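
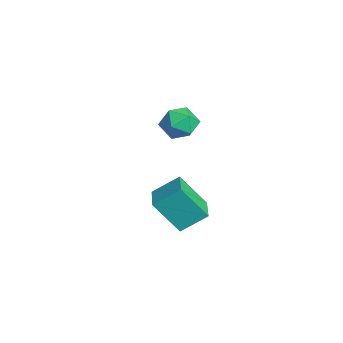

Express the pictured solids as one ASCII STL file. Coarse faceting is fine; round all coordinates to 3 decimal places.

solid 
facet normal -0.909 0.290 0.300
outer loop
vertex -1.175 -0.054 2.261
vertex -1.256 -0.664 2.605
vertex -0.971 -0.109 2.933
endloop
endfacet
facet normal -0.477 0.852 0.215
outer loop
vertex -1.175 -0.054 2.261
vertex -0.971 -0.109 2.933
vertex -0.567 0.234 2.469
endloop
endfacet
facet normal -0.247 0.853 -0.460
outer loop
vertex -1.175 -0.054 2.261
vertex -0.567 0.234 2.469
vertex -0.602 -0.108 1.854
endloop
endfacet
facet normal -0.536 0.291 -0.793
outer loop
vertex -1.175 -0.054 2.261
vertex -0.602 -0.108 1.854
vertex -1.028 -0.663 1.938
endloop
endfacet
facet normal -0.945 -0.057 -0.323
outer loop
vertex -1.175 -0.054 2.261
vertex -1.028 -0.663 1.938
vertex -1.256 -0.664 2.605
endloop
endfacet
facet normal 0.088 0.763 0.640
outer loop
vertex -0.567 0.234 2.469
vertex -0.971 -0.109 2.933
vertex -0.272 -0.197 2.942
endloop
endfacet
facet normal -0.610 -0.147 0.778
outer loop
vertex -0.971 -0.109 2.933
vertex -1.256 -0.664 2.605
vertex -0.698 -0.752 3.026
endloop
endfacet
facet normal -0.668 -0.708 -0.229
outer loop
vertex -1.256 -0.664 2.605
vertex -1.028 -0.663 1.938
vertex -0.733 -1.094 2.411
endloop
endfacet
facet normal -0.006 -0.145 -0.989
outer loop
vertex -1.028 -0.663 1.938
vertex -0.602 -0.108 1.854
vertex -0.329 -0.751 1.947
endloop
endfacet
facet normal 0.461 0.764 -0.451
outer loop
vertex -0.602 -0.108 1.854
vertex -0.567 0.234 2.469
vertex -0.044 -0.196 2.275
endloop
endfacet
facet normal 0.536 -0.291 0.793
outer loop
vertex -0.125 -0.806 2.619
vertex -0.272 -0.197 2.942
vertex -0.698 -0.752 3.026
endloop
endfacet
facet normal 0.247 -0.853 0.460
outer loop
vertex -0.125 -0.806 2.619
vertex -0.698 -0.752 3.026
vertex -0.733 -1.094 2.411
endloop
endfacet
facet normal 0.477 -0.852 -0.215
outer loop
vertex -0.125 -0.806 2.619
vertex -0.733 -1.094 2.411
vertex -0.329 -0.751 1.947
endloop
endfacet
facet normal 0.909 -0.290 -0.300
outer loop
vertex -0.125 -0.806 2.619
vertex -0.329 -0.751 1.947
vertex -0.044 -0.196 2.275
endloop
endfacet
facet normal 0.945 0.057 0.323
outer loop
vertex -0.125 -0.806 2.619
vertex -0.044 -0.196 2.275
vertex -0.272 -0.197 2.942
endloop
endfacet
facet normal 0.006 0.145 0.989
outer loop
vertex -0.698 -0.752 3.026
vertex -0.272 -0.197 2.942
vertex -0.971 -0.109 2.933
endloop
endfacet
facet normal -0.461 -0.764 0.451
outer loop
vertex -0.733 -1.094 2.411
vertex -0.698 -0.752 3.026
vertex -1.256 -0.664 2.605
endloop
endfacet
facet normal -0.088 -0.763 -0.640
outer loop
vertex -0.329 -0.751 1.947
vertex -0.733 -1.094 2.411
vertex -1.028 -0.663 1.938
endloop
endfacet
facet normal 0.610 0.147 -0.778
outer loop
vertex -0.044 -0.196 2.275
vertex -0.329 -0.751 1.947
vertex -0.602 -0.108 1.854
endloop
endfacet
facet normal 0.668 0.708 0.229
outer loop
vertex -0.272 -0.197 2.942
vertex -0.044 -0.196 2.275
vertex -0.567 0.234 2.469
endloop
endfacet
facet normal -0.975 0.196 -0.106
outer loop
vertex 2.466 -2.0 1.416
vertex 2.567 -1.166 2.029
vertex 2.74 -1.227 0.319
endloop
endfacet
facet normal -0.097 -0.802 -0.589
outer loop
vertex 3.773 -1.434 0.431
vertex 2.466 -2.0 1.416
vertex 2.74 -1.227 0.319
endloop
endfacet
facet normal -0.975 0.196 -0.106
outer loop
vertex 2.74 -1.227 0.319
vertex 2.567 -1.166 2.029
vertex 2.841 -0.393 0.931
endloop
endfacet
facet normal 0.200 0.564 -0.801
outer loop
vertex 2.841 -0.393 0.931
vertex 3.773 -1.434 0.431
vertex 2.74 -1.227 0.319
endloop
endfacet
facet normal -0.200 -0.564 0.801
outer loop
vertex 2.466 -2.0 1.416
vertex 3.6 -1.373 2.141
vertex 2.567 -1.166 2.029
endloop
endfacet
facet normal -0.096 -0.802 -0.589
outer loop
vertex 3.499 -2.207 1.529
vertex 2.466 -2.0 1.416
vertex 3.773 -1.434 0.431
endloop
endfacet
facet normal -0.201 -0.564 0.801
outer loop
vertex 3.499 -2.207 1.529
vertex 3.6 -1.373 2.141
vertex 2.466 -2.0 1.416
endloop
endfacet
facet normal 0.097 0.802 0.589
outer loop
vertex 2.567 -1.166 2.029
vertex 3.6 -1.373 2.141
vertex 2.841 -0.393 0.931
endloop
endfacet
facet normal 0.201 0.564 -0.801
outer loop
vertex 3.874 -0.6 1.044
vertex 3.773 -1.434 0.431
vertex 2.841 -0.393 0.931
endloop
endfacet
facet normal 0.096 0.802 0.589
outer loop
vertex 2.841 -0.393 0.931
vertex 3.6 -1.373 2.141
vertex 3.874 -0.6 1.044
endloop
endfacet
facet normal 0.975 -0.196 0.106
outer loop
vertex 3.874 -0.6 1.044
vertex 3.499 -2.207 1.529
vertex 3.773 -1.434 0.431
endloop
endfacet
facet normal 0.975 -0.196 0.106
outer loop
vertex 3.6 -1.373 2.141
vertex 3.499 -2.207 1.529
vertex 3.874 -0.6 1.044
endloop
endfacet

endsolid


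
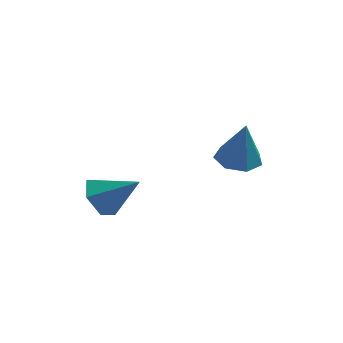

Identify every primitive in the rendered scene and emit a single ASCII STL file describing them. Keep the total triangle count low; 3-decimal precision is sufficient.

solid 
facet normal -0.805 0.055 -0.591
outer loop
vertex -3.762 -2.338 1.774
vertex -4.169 -2.173 2.344
vertex -3.854 -1.649 1.964
endloop
endfacet
facet normal 0.865 0.237 -0.442
outer loop
vertex -3.762 -2.338 1.774
vertex -3.854 -1.649 1.964
vertex -3.091 -2.247 3.136
endloop
endfacet
facet normal -0.805 0.055 -0.591
outer loop
vertex -3.854 -1.649 1.964
vertex -4.169 -2.173 2.344
vertex -4.261 -1.485 2.534
endloop
endfacet
facet normal 0.502 0.858 0.111
outer loop
vertex -3.854 -1.649 1.964
vertex -4.261 -1.485 2.534
vertex -3.091 -2.247 3.136
endloop
endfacet
facet normal -0.804 0.056 -0.592
outer loop
vertex -4.261 -1.485 2.534
vertex -4.169 -2.173 2.344
vertex -4.577 -2.008 2.914
endloop
endfacet
facet normal -0.024 0.597 0.802
outer loop
vertex -4.261 -1.485 2.534
vertex -4.577 -2.008 2.914
vertex -3.091 -2.247 3.136
endloop
endfacet
facet normal -0.804 0.055 -0.592
outer loop
vertex -4.577 -2.008 2.914
vertex -4.169 -2.173 2.344
vertex -4.484 -2.697 2.724
endloop
endfacet
facet normal -0.186 -0.284 0.940
outer loop
vertex -4.577 -2.008 2.914
vertex -4.484 -2.697 2.724
vertex -3.091 -2.247 3.136
endloop
endfacet
facet normal -0.805 0.055 -0.591
outer loop
vertex -4.484 -2.697 2.724
vertex -4.169 -2.173 2.344
vertex -4.077 -2.861 2.154
endloop
endfacet
facet normal 0.178 -0.905 0.387
outer loop
vertex -4.484 -2.697 2.724
vertex -4.077 -2.861 2.154
vertex -3.091 -2.247 3.136
endloop
endfacet
facet normal -0.805 0.056 -0.591
outer loop
vertex -4.077 -2.861 2.154
vertex -4.169 -2.173 2.344
vertex -3.762 -2.338 1.774
endloop
endfacet
facet normal 0.703 -0.644 -0.303
outer loop
vertex -4.077 -2.861 2.154
vertex -3.762 -2.338 1.774
vertex -3.091 -2.247 3.136
endloop
endfacet
facet normal -0.144 0.049 -0.988
outer loop
vertex 0.074 0.312 2.2
vertex -0.616 0.488 2.309
vertex -0.046 0.923 2.248
endloop
endfacet
facet normal 0.947 0.164 0.278
outer loop
vertex 0.074 0.312 2.2
vertex -0.046 0.923 2.248
vertex -0.404 0.412 3.771
endloop
endfacet
facet normal -0.145 0.051 -0.988
outer loop
vertex -0.046 0.923 2.248
vertex -0.616 0.488 2.309
vertex -0.594 1.207 2.343
endloop
endfacet
facet normal 0.477 0.793 0.378
outer loop
vertex -0.046 0.923 2.248
vertex -0.594 1.207 2.343
vertex -0.404 0.412 3.771
endloop
endfacet
facet normal -0.142 0.051 -0.989
outer loop
vertex -0.594 1.207 2.343
vertex -0.616 0.488 2.309
vertex -1.159 0.949 2.411
endloop
endfacet
facet normal -0.311 0.812 0.494
outer loop
vertex -0.594 1.207 2.343
vertex -1.159 0.949 2.411
vertex -0.404 0.412 3.771
endloop
endfacet
facet normal -0.143 0.050 -0.988
outer loop
vertex -1.159 0.949 2.411
vertex -0.616 0.488 2.309
vertex -1.315 0.344 2.403
endloop
endfacet
facet normal -0.819 0.204 0.536
outer loop
vertex -1.159 0.949 2.411
vertex -1.315 0.344 2.403
vertex -0.404 0.412 3.771
endloop
endfacet
facet normal -0.144 0.052 -0.988
outer loop
vertex -1.315 0.344 2.403
vertex -0.616 0.488 2.309
vertex -0.945 -0.153 2.323
endloop
endfacet
facet normal -0.668 -0.574 0.474
outer loop
vertex -1.315 0.344 2.403
vertex -0.945 -0.153 2.323
vertex -0.404 0.412 3.771
endloop
endfacet
facet normal -0.143 0.052 -0.988
outer loop
vertex -0.945 -0.153 2.323
vertex -0.616 0.488 2.309
vertex -0.326 -0.167 2.233
endloop
endfacet
facet normal 0.030 -0.935 0.354
outer loop
vertex -0.945 -0.153 2.323
vertex -0.326 -0.167 2.233
vertex -0.404 0.412 3.771
endloop
endfacet
facet normal -0.143 0.051 -0.988
outer loop
vertex -0.326 -0.167 2.233
vertex -0.616 0.488 2.309
vertex 0.074 0.312 2.2
endloop
endfacet
facet normal 0.749 -0.607 0.266
outer loop
vertex -0.326 -0.167 2.233
vertex 0.074 0.312 2.2
vertex -0.404 0.412 3.771
endloop
endfacet

endsolid


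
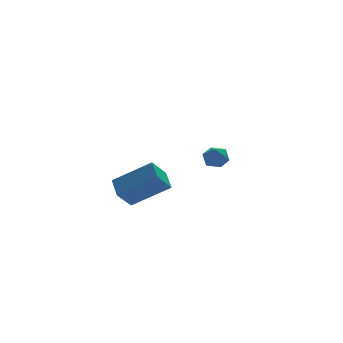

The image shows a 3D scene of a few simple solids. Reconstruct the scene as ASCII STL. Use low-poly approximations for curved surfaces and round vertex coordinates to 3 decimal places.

solid 
facet normal -0.755 0.371 -0.540
outer loop
vertex -3.154 -2.391 -0.104
vertex -3.037 -1.378 0.427
vertex -2.377 -2.038 -0.948
endloop
endfacet
facet normal -0.102 -0.881 -0.462
outer loop
vertex -0.783 -2.822 0.193
vertex -3.154 -2.391 -0.104
vertex -2.377 -2.038 -0.948
endloop
endfacet
facet normal -0.755 0.372 -0.541
outer loop
vertex -2.377 -2.038 -0.948
vertex -3.037 -1.378 0.427
vertex -2.259 -1.025 -0.416
endloop
endfacet
facet normal 0.648 0.294 -0.703
outer loop
vertex -2.259 -1.025 -0.416
vertex -0.783 -2.822 0.193
vertex -2.377 -2.038 -0.948
endloop
endfacet
facet normal -0.648 -0.294 0.703
outer loop
vertex -3.154 -2.391 -0.104
vertex -1.443 -2.162 1.568
vertex -3.037 -1.378 0.427
endloop
endfacet
facet normal -0.102 -0.881 -0.463
outer loop
vertex -1.561 -3.175 1.036
vertex -3.154 -2.391 -0.104
vertex -0.783 -2.822 0.193
endloop
endfacet
facet normal -0.648 -0.294 0.703
outer loop
vertex -1.561 -3.175 1.036
vertex -1.443 -2.162 1.568
vertex -3.154 -2.391 -0.104
endloop
endfacet
facet normal 0.102 0.881 0.463
outer loop
vertex -3.037 -1.378 0.427
vertex -1.443 -2.162 1.568
vertex -2.259 -1.025 -0.416
endloop
endfacet
facet normal 0.648 0.294 -0.703
outer loop
vertex -0.666 -1.809 0.724
vertex -0.783 -2.822 0.193
vertex -2.259 -1.025 -0.416
endloop
endfacet
facet normal 0.102 0.881 0.463
outer loop
vertex -2.259 -1.025 -0.416
vertex -1.443 -2.162 1.568
vertex -0.666 -1.809 0.724
endloop
endfacet
facet normal 0.755 -0.371 0.541
outer loop
vertex -0.666 -1.809 0.724
vertex -1.561 -3.175 1.036
vertex -0.783 -2.822 0.193
endloop
endfacet
facet normal 0.755 -0.372 0.540
outer loop
vertex -1.443 -2.162 1.568
vertex -1.561 -3.175 1.036
vertex -0.666 -1.809 0.724
endloop
endfacet
facet normal -0.513 0.244 0.823
outer loop
vertex 3.819 3.891 -0.108
vertex 3.234 3.552 -0.372
vertex 3.713 3.188 0.034
endloop
endfacet
facet normal 0.181 0.168 0.969
outer loop
vertex 3.819 3.891 -0.108
vertex 3.713 3.188 0.034
vertex 4.377 3.428 -0.132
endloop
endfacet
facet normal 0.544 0.626 0.559
outer loop
vertex 3.819 3.891 -0.108
vertex 4.377 3.428 -0.132
vertex 4.309 3.941 -0.641
endloop
endfacet
facet normal 0.073 0.985 0.159
outer loop
vertex 3.819 3.891 -0.108
vertex 4.309 3.941 -0.641
vertex 3.603 4.017 -0.789
endloop
endfacet
facet normal -0.579 0.749 0.322
outer loop
vertex 3.819 3.891 -0.108
vertex 3.603 4.017 -0.789
vertex 3.234 3.552 -0.372
endloop
endfacet
facet normal 0.375 -0.494 0.785
outer loop
vertex 4.377 3.428 -0.132
vertex 3.713 3.188 0.034
vertex 4.137 2.803 -0.411
endloop
endfacet
facet normal -0.748 -0.372 0.550
outer loop
vertex 3.713 3.188 0.034
vertex 3.234 3.552 -0.372
vertex 3.431 2.879 -0.559
endloop
endfacet
facet normal -0.856 0.445 -0.261
outer loop
vertex 3.234 3.552 -0.372
vertex 3.603 4.017 -0.789
vertex 3.363 3.392 -1.068
endloop
endfacet
facet normal 0.199 0.827 -0.526
outer loop
vertex 3.603 4.017 -0.789
vertex 4.309 3.941 -0.641
vertex 4.027 3.632 -1.234
endloop
endfacet
facet normal 0.961 0.248 0.121
outer loop
vertex 4.309 3.941 -0.641
vertex 4.377 3.428 -0.132
vertex 4.506 3.268 -0.828
endloop
endfacet
facet normal -0.073 -0.985 -0.159
outer loop
vertex 3.921 2.929 -1.092
vertex 4.137 2.803 -0.411
vertex 3.431 2.879 -0.559
endloop
endfacet
facet normal -0.544 -0.626 -0.559
outer loop
vertex 3.921 2.929 -1.092
vertex 3.431 2.879 -0.559
vertex 3.363 3.392 -1.068
endloop
endfacet
facet normal -0.181 -0.168 -0.969
outer loop
vertex 3.921 2.929 -1.092
vertex 3.363 3.392 -1.068
vertex 4.027 3.632 -1.234
endloop
endfacet
facet normal 0.513 -0.244 -0.823
outer loop
vertex 3.921 2.929 -1.092
vertex 4.027 3.632 -1.234
vertex 4.506 3.268 -0.828
endloop
endfacet
facet normal 0.579 -0.749 -0.322
outer loop
vertex 3.921 2.929 -1.092
vertex 4.506 3.268 -0.828
vertex 4.137 2.803 -0.411
endloop
endfacet
facet normal -0.199 -0.827 0.526
outer loop
vertex 3.431 2.879 -0.559
vertex 4.137 2.803 -0.411
vertex 3.713 3.188 0.034
endloop
endfacet
facet normal -0.961 -0.248 -0.121
outer loop
vertex 3.363 3.392 -1.068
vertex 3.431 2.879 -0.559
vertex 3.234 3.552 -0.372
endloop
endfacet
facet normal -0.375 0.494 -0.785
outer loop
vertex 4.027 3.632 -1.234
vertex 3.363 3.392 -1.068
vertex 3.603 4.017 -0.789
endloop
endfacet
facet normal 0.748 0.372 -0.550
outer loop
vertex 4.506 3.268 -0.828
vertex 4.027 3.632 -1.234
vertex 4.309 3.941 -0.641
endloop
endfacet
facet normal 0.856 -0.445 0.261
outer loop
vertex 4.137 2.803 -0.411
vertex 4.506 3.268 -0.828
vertex 4.377 3.428 -0.132
endloop
endfacet

endsolid


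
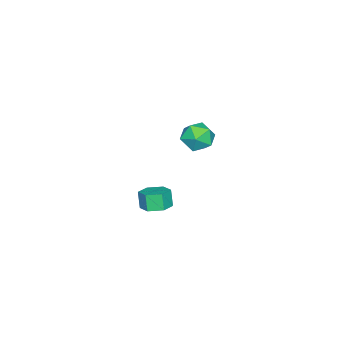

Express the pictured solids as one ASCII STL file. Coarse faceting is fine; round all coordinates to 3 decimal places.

solid 
facet normal 0.244 0.229 -0.942
outer loop
vertex 4.099 -1.02 -1.796
vertex 3.643 -1.715 -2.083
vertex 3.247 -0.934 -1.996
endloop
endfacet
facet normal 0.040 0.968 0.246
outer loop
vertex 4.099 -1.02 -1.796
vertex 3.247 -0.934 -1.996
vertex 3.833 -1.27 -0.769
endloop
endfacet
facet normal 0.040 0.968 0.246
outer loop
vertex 3.833 -1.27 -0.769
vertex 3.247 -0.934 -1.996
vertex 2.981 -1.184 -0.969
endloop
endfacet
facet normal -0.244 -0.230 0.942
outer loop
vertex 3.833 -1.27 -0.769
vertex 2.981 -1.184 -0.969
vertex 3.377 -1.965 -1.057
endloop
endfacet
facet normal 0.244 0.229 -0.942
outer loop
vertex 3.247 -0.934 -1.996
vertex 3.643 -1.715 -2.083
vertex 2.79 -1.629 -2.283
endloop
endfacet
facet normal -0.819 0.569 -0.074
outer loop
vertex 3.247 -0.934 -1.996
vertex 2.79 -1.629 -2.283
vertex 2.981 -1.184 -0.969
endloop
endfacet
facet normal -0.820 0.568 -0.073
outer loop
vertex 2.981 -1.184 -0.969
vertex 2.79 -1.629 -2.283
vertex 2.524 -1.88 -1.256
endloop
endfacet
facet normal -0.243 -0.229 0.943
outer loop
vertex 2.981 -1.184 -0.969
vertex 2.524 -1.88 -1.256
vertex 3.377 -1.965 -1.057
endloop
endfacet
facet normal 0.244 0.230 -0.942
outer loop
vertex 2.79 -1.629 -2.283
vertex 3.643 -1.715 -2.083
vertex 3.187 -2.41 -2.371
endloop
endfacet
facet normal -0.859 -0.400 -0.320
outer loop
vertex 2.79 -1.629 -2.283
vertex 3.187 -2.41 -2.371
vertex 2.524 -1.88 -1.256
endloop
endfacet
facet normal -0.858 -0.401 -0.320
outer loop
vertex 2.524 -1.88 -1.256
vertex 3.187 -2.41 -2.371
vertex 2.921 -2.66 -1.344
endloop
endfacet
facet normal -0.243 -0.230 0.942
outer loop
vertex 2.524 -1.88 -1.256
vertex 2.921 -2.66 -1.344
vertex 3.377 -1.965 -1.057
endloop
endfacet
facet normal 0.244 0.230 -0.942
outer loop
vertex 3.187 -2.41 -2.371
vertex 3.643 -1.715 -2.083
vertex 4.039 -2.496 -2.171
endloop
endfacet
facet normal -0.040 -0.968 -0.246
outer loop
vertex 3.187 -2.41 -2.371
vertex 4.039 -2.496 -2.171
vertex 2.921 -2.66 -1.344
endloop
endfacet
facet normal -0.040 -0.968 -0.246
outer loop
vertex 2.921 -2.66 -1.344
vertex 4.039 -2.496 -2.171
vertex 3.773 -2.746 -1.144
endloop
endfacet
facet normal -0.244 -0.229 0.942
outer loop
vertex 2.921 -2.66 -1.344
vertex 3.773 -2.746 -1.144
vertex 3.377 -1.965 -1.057
endloop
endfacet
facet normal 0.243 0.229 -0.943
outer loop
vertex 4.039 -2.496 -2.171
vertex 3.643 -1.715 -2.083
vertex 4.496 -1.8 -1.884
endloop
endfacet
facet normal 0.819 -0.568 0.074
outer loop
vertex 4.039 -2.496 -2.171
vertex 4.496 -1.8 -1.884
vertex 3.773 -2.746 -1.144
endloop
endfacet
facet normal 0.819 -0.569 0.073
outer loop
vertex 3.773 -2.746 -1.144
vertex 4.496 -1.8 -1.884
vertex 4.23 -2.051 -0.857
endloop
endfacet
facet normal -0.244 -0.229 0.942
outer loop
vertex 3.773 -2.746 -1.144
vertex 4.23 -2.051 -0.857
vertex 3.377 -1.965 -1.057
endloop
endfacet
facet normal 0.243 0.230 -0.942
outer loop
vertex 4.496 -1.8 -1.884
vertex 3.643 -1.715 -2.083
vertex 4.099 -1.02 -1.796
endloop
endfacet
facet normal 0.858 0.401 0.320
outer loop
vertex 4.496 -1.8 -1.884
vertex 4.099 -1.02 -1.796
vertex 4.23 -2.051 -0.857
endloop
endfacet
facet normal 0.859 0.400 0.320
outer loop
vertex 4.23 -2.051 -0.857
vertex 4.099 -1.02 -1.796
vertex 3.833 -1.27 -0.769
endloop
endfacet
facet normal -0.244 -0.230 0.942
outer loop
vertex 4.23 -2.051 -0.857
vertex 3.833 -1.27 -0.769
vertex 3.377 -1.965 -1.057
endloop
endfacet
facet normal 0.440 0.803 0.402
outer loop
vertex -3.485 -1.954 -1.786
vertex -3.866 -2.254 -0.771
vertex -2.865 -2.624 -1.128
endloop
endfacet
facet normal 0.801 0.574 -0.171
outer loop
vertex -3.485 -1.954 -1.786
vertex -2.865 -2.624 -1.128
vertex -2.947 -2.837 -2.23
endloop
endfacet
facet normal 0.357 0.584 -0.729
outer loop
vertex -3.485 -1.954 -1.786
vertex -2.947 -2.837 -2.23
vertex -3.997 -2.599 -2.553
endloop
endfacet
facet normal -0.278 0.818 -0.503
outer loop
vertex -3.485 -1.954 -1.786
vertex -3.997 -2.599 -2.553
vertex -4.565 -2.238 -1.652
endloop
endfacet
facet normal -0.226 0.954 0.197
outer loop
vertex -3.485 -1.954 -1.786
vertex -4.565 -2.238 -1.652
vertex -3.866 -2.254 -0.771
endloop
endfacet
facet normal 0.993 -0.104 -0.054
outer loop
vertex -2.947 -2.837 -2.23
vertex -2.865 -2.624 -1.128
vertex -2.995 -3.682 -1.488
endloop
endfacet
facet normal 0.410 0.267 0.872
outer loop
vertex -2.865 -2.624 -1.128
vertex -3.866 -2.254 -0.771
vertex -3.563 -3.321 -0.587
endloop
endfacet
facet normal -0.668 0.512 0.540
outer loop
vertex -3.866 -2.254 -0.771
vertex -4.565 -2.238 -1.652
vertex -4.613 -3.083 -0.91
endloop
endfacet
facet normal -0.751 0.293 -0.591
outer loop
vertex -4.565 -2.238 -1.652
vertex -3.997 -2.599 -2.553
vertex -4.695 -3.296 -2.012
endloop
endfacet
facet normal 0.275 -0.087 -0.958
outer loop
vertex -3.997 -2.599 -2.553
vertex -2.947 -2.837 -2.23
vertex -3.694 -3.666 -2.369
endloop
endfacet
facet normal 0.278 -0.818 0.503
outer loop
vertex -4.075 -3.966 -1.354
vertex -2.995 -3.682 -1.488
vertex -3.563 -3.321 -0.587
endloop
endfacet
facet normal -0.357 -0.584 0.729
outer loop
vertex -4.075 -3.966 -1.354
vertex -3.563 -3.321 -0.587
vertex -4.613 -3.083 -0.91
endloop
endfacet
facet normal -0.801 -0.574 0.171
outer loop
vertex -4.075 -3.966 -1.354
vertex -4.613 -3.083 -0.91
vertex -4.695 -3.296 -2.012
endloop
endfacet
facet normal -0.440 -0.803 -0.402
outer loop
vertex -4.075 -3.966 -1.354
vertex -4.695 -3.296 -2.012
vertex -3.694 -3.666 -2.369
endloop
endfacet
facet normal 0.226 -0.954 -0.197
outer loop
vertex -4.075 -3.966 -1.354
vertex -3.694 -3.666 -2.369
vertex -2.995 -3.682 -1.488
endloop
endfacet
facet normal 0.751 -0.293 0.591
outer loop
vertex -3.563 -3.321 -0.587
vertex -2.995 -3.682 -1.488
vertex -2.865 -2.624 -1.128
endloop
endfacet
facet normal -0.275 0.087 0.958
outer loop
vertex -4.613 -3.083 -0.91
vertex -3.563 -3.321 -0.587
vertex -3.866 -2.254 -0.771
endloop
endfacet
facet normal -0.993 0.104 0.054
outer loop
vertex -4.695 -3.296 -2.012
vertex -4.613 -3.083 -0.91
vertex -4.565 -2.238 -1.652
endloop
endfacet
facet normal -0.410 -0.267 -0.872
outer loop
vertex -3.694 -3.666 -2.369
vertex -4.695 -3.296 -2.012
vertex -3.997 -2.599 -2.553
endloop
endfacet
facet normal 0.668 -0.512 -0.540
outer loop
vertex -2.995 -3.682 -1.488
vertex -3.694 -3.666 -2.369
vertex -2.947 -2.837 -2.23
endloop
endfacet

endsolid


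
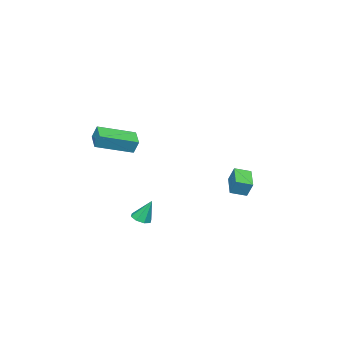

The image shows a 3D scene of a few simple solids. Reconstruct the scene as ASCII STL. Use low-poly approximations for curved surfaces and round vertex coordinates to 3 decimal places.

solid 
facet normal -0.697 0.662 -0.276
outer loop
vertex 2.234 -2.88 3.313
vertex 3.058 -2.153 2.976
vertex 2.218 -3.218 2.544
endloop
endfacet
facet normal -0.717 -0.633 0.293
outer loop
vertex 3.682 -4.607 3.124
vertex 2.234 -2.88 3.313
vertex 2.218 -3.218 2.544
endloop
endfacet
facet normal -0.697 0.662 -0.276
outer loop
vertex 2.218 -3.218 2.544
vertex 3.058 -2.153 2.976
vertex 3.042 -2.491 2.207
endloop
endfacet
facet normal -0.019 -0.402 -0.915
outer loop
vertex 3.042 -2.491 2.207
vertex 3.682 -4.607 3.124
vertex 2.218 -3.218 2.544
endloop
endfacet
facet normal 0.019 0.402 0.915
outer loop
vertex 2.234 -2.88 3.313
vertex 4.522 -3.542 3.556
vertex 3.058 -2.153 2.976
endloop
endfacet
facet normal -0.717 -0.633 0.293
outer loop
vertex 3.698 -4.269 3.893
vertex 2.234 -2.88 3.313
vertex 3.682 -4.607 3.124
endloop
endfacet
facet normal 0.019 0.402 0.915
outer loop
vertex 3.698 -4.269 3.893
vertex 4.522 -3.542 3.556
vertex 2.234 -2.88 3.313
endloop
endfacet
facet normal 0.717 0.633 -0.293
outer loop
vertex 3.058 -2.153 2.976
vertex 4.522 -3.542 3.556
vertex 3.042 -2.491 2.207
endloop
endfacet
facet normal -0.019 -0.402 -0.915
outer loop
vertex 4.506 -3.88 2.787
vertex 3.682 -4.607 3.124
vertex 3.042 -2.491 2.207
endloop
endfacet
facet normal 0.717 0.633 -0.293
outer loop
vertex 3.042 -2.491 2.207
vertex 4.522 -3.542 3.556
vertex 4.506 -3.88 2.787
endloop
endfacet
facet normal 0.697 -0.662 0.276
outer loop
vertex 4.506 -3.88 2.787
vertex 3.698 -4.269 3.893
vertex 3.682 -4.607 3.124
endloop
endfacet
facet normal 0.697 -0.662 0.276
outer loop
vertex 4.522 -3.542 3.556
vertex 3.698 -4.269 3.893
vertex 4.506 -3.88 2.787
endloop
endfacet
facet normal -0.779 -0.524 0.344
outer loop
vertex -3.488 -0.381 -0.474
vertex -4.081 0.327 -0.739
vertex -3.598 -0.812 -1.381
endloop
endfacet
facet normal 0.616 -0.738 0.276
outer loop
vertex -2.459 -0.047 -1.881
vertex -3.488 -0.381 -0.474
vertex -3.598 -0.812 -1.381
endloop
endfacet
facet normal -0.780 -0.524 0.343
outer loop
vertex -3.598 -0.812 -1.381
vertex -4.081 0.327 -0.739
vertex -4.19 -0.104 -1.646
endloop
endfacet
facet normal -0.108 -0.426 -0.898
outer loop
vertex -4.19 -0.104 -1.646
vertex -2.459 -0.047 -1.881
vertex -3.598 -0.812 -1.381
endloop
endfacet
facet normal 0.108 0.426 0.898
outer loop
vertex -3.488 -0.381 -0.474
vertex -2.942 1.092 -1.239
vertex -4.081 0.327 -0.739
endloop
endfacet
facet normal 0.617 -0.737 0.276
outer loop
vertex -2.35 0.384 -0.974
vertex -3.488 -0.381 -0.474
vertex -2.459 -0.047 -1.881
endloop
endfacet
facet normal 0.108 0.426 0.898
outer loop
vertex -2.35 0.384 -0.974
vertex -2.942 1.092 -1.239
vertex -3.488 -0.381 -0.474
endloop
endfacet
facet normal -0.616 0.737 -0.276
outer loop
vertex -4.081 0.327 -0.739
vertex -2.942 1.092 -1.239
vertex -4.19 -0.104 -1.646
endloop
endfacet
facet normal -0.108 -0.426 -0.898
outer loop
vertex -3.052 0.661 -2.146
vertex -2.459 -0.047 -1.881
vertex -4.19 -0.104 -1.646
endloop
endfacet
facet normal -0.617 0.737 -0.276
outer loop
vertex -4.19 -0.104 -1.646
vertex -2.942 1.092 -1.239
vertex -3.052 0.661 -2.146
endloop
endfacet
facet normal 0.779 0.524 -0.343
outer loop
vertex -3.052 0.661 -2.146
vertex -2.35 0.384 -0.974
vertex -2.459 -0.047 -1.881
endloop
endfacet
facet normal 0.780 0.524 -0.343
outer loop
vertex -2.942 1.092 -1.239
vertex -2.35 0.384 -0.974
vertex -3.052 0.661 -2.146
endloop
endfacet
facet normal 0.127 -0.392 -0.911
outer loop
vertex 2.823 -2.515 -2.652
vertex 2.239 -2.586 -2.703
vertex 2.62 -2.155 -2.835
endloop
endfacet
facet normal 0.779 0.571 0.259
outer loop
vertex 2.823 -2.515 -2.652
vertex 2.62 -2.155 -2.835
vertex 2.061 -2.034 -1.417
endloop
endfacet
facet normal 0.126 -0.391 -0.912
outer loop
vertex 2.62 -2.155 -2.835
vertex 2.239 -2.586 -2.703
vertex 2.195 -2.047 -2.94
endloop
endfacet
facet normal 0.243 0.970 0.013
outer loop
vertex 2.62 -2.155 -2.835
vertex 2.195 -2.047 -2.94
vertex 2.061 -2.034 -1.417
endloop
endfacet
facet normal 0.126 -0.391 -0.912
outer loop
vertex 2.195 -2.047 -2.94
vertex 2.239 -2.586 -2.703
vertex 1.795 -2.255 -2.906
endloop
endfacet
facet normal -0.464 0.884 -0.048
outer loop
vertex 2.195 -2.047 -2.94
vertex 1.795 -2.255 -2.906
vertex 2.061 -2.034 -1.417
endloop
endfacet
facet normal 0.125 -0.391 -0.912
outer loop
vertex 1.795 -2.255 -2.906
vertex 2.239 -2.586 -2.703
vertex 1.655 -2.656 -2.753
endloop
endfacet
facet normal -0.924 0.365 0.111
outer loop
vertex 1.795 -2.255 -2.906
vertex 1.655 -2.656 -2.753
vertex 2.061 -2.034 -1.417
endloop
endfacet
facet normal 0.125 -0.391 -0.912
outer loop
vertex 1.655 -2.656 -2.753
vertex 2.239 -2.586 -2.703
vertex 1.858 -3.016 -2.571
endloop
endfacet
facet normal -0.870 -0.289 0.399
outer loop
vertex 1.655 -2.656 -2.753
vertex 1.858 -3.016 -2.571
vertex 2.061 -2.034 -1.417
endloop
endfacet
facet normal 0.126 -0.391 -0.912
outer loop
vertex 1.858 -3.016 -2.571
vertex 2.239 -2.586 -2.703
vertex 2.283 -3.124 -2.466
endloop
endfacet
facet normal -0.334 -0.688 0.644
outer loop
vertex 1.858 -3.016 -2.571
vertex 2.283 -3.124 -2.466
vertex 2.061 -2.034 -1.417
endloop
endfacet
facet normal 0.127 -0.391 -0.912
outer loop
vertex 2.283 -3.124 -2.466
vertex 2.239 -2.586 -2.703
vertex 2.683 -2.917 -2.499
endloop
endfacet
facet normal 0.371 -0.604 0.706
outer loop
vertex 2.283 -3.124 -2.466
vertex 2.683 -2.917 -2.499
vertex 2.061 -2.034 -1.417
endloop
endfacet
facet normal 0.127 -0.391 -0.911
outer loop
vertex 2.683 -2.917 -2.499
vertex 2.239 -2.586 -2.703
vertex 2.823 -2.515 -2.652
endloop
endfacet
facet normal 0.834 -0.082 0.546
outer loop
vertex 2.683 -2.917 -2.499
vertex 2.823 -2.515 -2.652
vertex 2.061 -2.034 -1.417
endloop
endfacet

endsolid


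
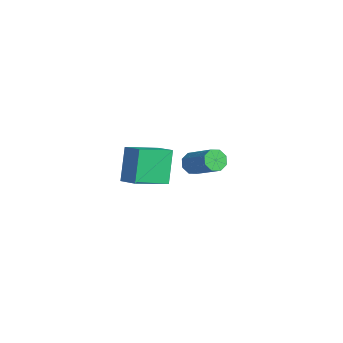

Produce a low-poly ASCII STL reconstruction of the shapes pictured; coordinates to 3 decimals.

solid 
facet normal -0.804 -0.146 -0.576
outer loop
vertex 2.839 -2.447 -0.571
vertex 2.571 -2.127 -0.278
vertex 2.861 -2.078 -0.695
endloop
endfacet
facet normal 0.593 -0.288 -0.752
outer loop
vertex 2.839 -2.447 -0.571
vertex 2.861 -2.078 -0.695
vertex 4.117 -2.213 0.346
endloop
endfacet
facet normal 0.593 -0.288 -0.752
outer loop
vertex 4.117 -2.213 0.346
vertex 2.861 -2.078 -0.695
vertex 4.139 -1.844 0.222
endloop
endfacet
facet normal 0.803 0.146 0.577
outer loop
vertex 4.117 -2.213 0.346
vertex 4.139 -1.844 0.222
vertex 3.849 -1.893 0.638
endloop
endfacet
facet normal -0.804 -0.146 -0.576
outer loop
vertex 2.861 -2.078 -0.695
vertex 2.571 -2.127 -0.278
vertex 2.713 -1.737 -0.575
endloop
endfacet
facet normal 0.458 0.465 -0.757
outer loop
vertex 2.861 -2.078 -0.695
vertex 2.713 -1.737 -0.575
vertex 4.139 -1.844 0.222
endloop
endfacet
facet normal 0.458 0.465 -0.757
outer loop
vertex 4.139 -1.844 0.222
vertex 2.713 -1.737 -0.575
vertex 3.991 -1.503 0.342
endloop
endfacet
facet normal 0.803 0.146 0.577
outer loop
vertex 4.139 -1.844 0.222
vertex 3.991 -1.503 0.342
vertex 3.849 -1.893 0.638
endloop
endfacet
facet normal -0.803 -0.147 -0.577
outer loop
vertex 2.713 -1.737 -0.575
vertex 2.571 -2.127 -0.278
vertex 2.481 -1.625 -0.281
endloop
endfacet
facet normal 0.055 0.947 -0.318
outer loop
vertex 2.713 -1.737 -0.575
vertex 2.481 -1.625 -0.281
vertex 3.991 -1.503 0.342
endloop
endfacet
facet normal 0.055 0.946 -0.318
outer loop
vertex 3.991 -1.503 0.342
vertex 2.481 -1.625 -0.281
vertex 3.759 -1.391 0.635
endloop
endfacet
facet normal 0.802 0.147 0.579
outer loop
vertex 3.991 -1.503 0.342
vertex 3.759 -1.391 0.635
vertex 3.849 -1.893 0.638
endloop
endfacet
facet normal -0.804 -0.148 -0.576
outer loop
vertex 2.481 -1.625 -0.281
vertex 2.571 -2.127 -0.278
vertex 2.303 -1.807 0.014
endloop
endfacet
facet normal -0.381 0.872 0.308
outer loop
vertex 2.481 -1.625 -0.281
vertex 2.303 -1.807 0.014
vertex 3.759 -1.391 0.635
endloop
endfacet
facet normal -0.380 0.872 0.308
outer loop
vertex 3.759 -1.391 0.635
vertex 2.303 -1.807 0.014
vertex 3.581 -1.573 0.931
endloop
endfacet
facet normal 0.805 0.148 0.575
outer loop
vertex 3.759 -1.391 0.635
vertex 3.581 -1.573 0.931
vertex 3.849 -1.893 0.638
endloop
endfacet
facet normal -0.803 -0.146 -0.577
outer loop
vertex 2.303 -1.807 0.014
vertex 2.571 -2.127 -0.278
vertex 2.281 -2.176 0.138
endloop
endfacet
facet normal -0.593 0.288 0.752
outer loop
vertex 2.303 -1.807 0.014
vertex 2.281 -2.176 0.138
vertex 3.581 -1.573 0.931
endloop
endfacet
facet normal -0.593 0.288 0.752
outer loop
vertex 3.581 -1.573 0.931
vertex 2.281 -2.176 0.138
vertex 3.559 -1.942 1.055
endloop
endfacet
facet normal 0.804 0.146 0.576
outer loop
vertex 3.581 -1.573 0.931
vertex 3.559 -1.942 1.055
vertex 3.849 -1.893 0.638
endloop
endfacet
facet normal -0.803 -0.146 -0.577
outer loop
vertex 2.281 -2.176 0.138
vertex 2.571 -2.127 -0.278
vertex 2.429 -2.517 0.018
endloop
endfacet
facet normal -0.458 -0.465 0.757
outer loop
vertex 2.281 -2.176 0.138
vertex 2.429 -2.517 0.018
vertex 3.559 -1.942 1.055
endloop
endfacet
facet normal -0.458 -0.465 0.757
outer loop
vertex 3.559 -1.942 1.055
vertex 2.429 -2.517 0.018
vertex 3.707 -2.283 0.935
endloop
endfacet
facet normal 0.804 0.146 0.576
outer loop
vertex 3.559 -1.942 1.055
vertex 3.707 -2.283 0.935
vertex 3.849 -1.893 0.638
endloop
endfacet
facet normal -0.802 -0.147 -0.579
outer loop
vertex 2.429 -2.517 0.018
vertex 2.571 -2.127 -0.278
vertex 2.661 -2.629 -0.275
endloop
endfacet
facet normal -0.055 -0.946 0.318
outer loop
vertex 2.429 -2.517 0.018
vertex 2.661 -2.629 -0.275
vertex 3.707 -2.283 0.935
endloop
endfacet
facet normal -0.054 -0.947 0.318
outer loop
vertex 3.707 -2.283 0.935
vertex 2.661 -2.629 -0.275
vertex 3.939 -2.395 0.641
endloop
endfacet
facet normal 0.803 0.147 0.577
outer loop
vertex 3.707 -2.283 0.935
vertex 3.939 -2.395 0.641
vertex 3.849 -1.893 0.638
endloop
endfacet
facet normal -0.805 -0.148 -0.575
outer loop
vertex 2.661 -2.629 -0.275
vertex 2.571 -2.127 -0.278
vertex 2.839 -2.447 -0.571
endloop
endfacet
facet normal 0.380 -0.872 -0.308
outer loop
vertex 2.661 -2.629 -0.275
vertex 2.839 -2.447 -0.571
vertex 3.939 -2.395 0.641
endloop
endfacet
facet normal 0.381 -0.872 -0.308
outer loop
vertex 3.939 -2.395 0.641
vertex 2.839 -2.447 -0.571
vertex 4.117 -2.213 0.346
endloop
endfacet
facet normal 0.804 0.148 0.576
outer loop
vertex 3.939 -2.395 0.641
vertex 4.117 -2.213 0.346
vertex 3.849 -1.893 0.638
endloop
endfacet
facet normal -0.405 0.337 0.850
outer loop
vertex -2.149 -2.55 -2.181
vertex -1.32 -2.339 -1.87
vertex -2.292 -0.962 -2.879
endloop
endfacet
facet normal -0.911 -0.232 -0.342
outer loop
vertex -1.62 -1.521 -4.29
vertex -2.149 -2.55 -2.181
vertex -2.292 -0.962 -2.879
endloop
endfacet
facet normal -0.405 0.337 0.850
outer loop
vertex -2.292 -0.962 -2.879
vertex -1.32 -2.339 -1.87
vertex -1.463 -0.751 -2.568
endloop
endfacet
facet normal -0.082 0.913 -0.401
outer loop
vertex -1.463 -0.751 -2.568
vertex -1.62 -1.521 -4.29
vertex -2.292 -0.962 -2.879
endloop
endfacet
facet normal 0.082 -0.913 0.401
outer loop
vertex -2.149 -2.55 -2.181
vertex -0.648 -2.898 -3.281
vertex -1.32 -2.339 -1.87
endloop
endfacet
facet normal -0.911 -0.232 -0.342
outer loop
vertex -1.477 -3.109 -3.592
vertex -2.149 -2.55 -2.181
vertex -1.62 -1.521 -4.29
endloop
endfacet
facet normal 0.082 -0.913 0.401
outer loop
vertex -1.477 -3.109 -3.592
vertex -0.648 -2.898 -3.281
vertex -2.149 -2.55 -2.181
endloop
endfacet
facet normal 0.911 0.232 0.342
outer loop
vertex -1.32 -2.339 -1.87
vertex -0.648 -2.898 -3.281
vertex -1.463 -0.751 -2.568
endloop
endfacet
facet normal -0.082 0.913 -0.401
outer loop
vertex -0.791 -1.31 -3.979
vertex -1.62 -1.521 -4.29
vertex -1.463 -0.751 -2.568
endloop
endfacet
facet normal 0.911 0.232 0.342
outer loop
vertex -1.463 -0.751 -2.568
vertex -0.648 -2.898 -3.281
vertex -0.791 -1.31 -3.979
endloop
endfacet
facet normal 0.405 -0.337 -0.850
outer loop
vertex -0.791 -1.31 -3.979
vertex -1.477 -3.109 -3.592
vertex -1.62 -1.521 -4.29
endloop
endfacet
facet normal 0.405 -0.337 -0.850
outer loop
vertex -0.648 -2.898 -3.281
vertex -1.477 -3.109 -3.592
vertex -0.791 -1.31 -3.979
endloop
endfacet

endsolid


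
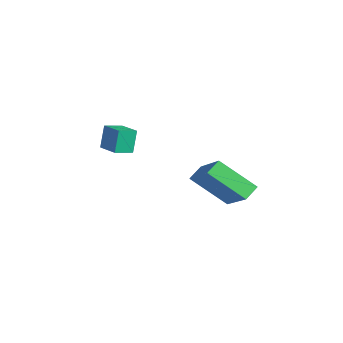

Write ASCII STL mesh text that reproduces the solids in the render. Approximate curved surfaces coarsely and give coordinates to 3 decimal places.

solid 
facet normal -0.915 -0.375 -0.146
outer loop
vertex -1.954 -0.61 -1.378
vertex -2.257 0.224 -1.62
vertex -1.674 -0.843 -2.531
endloop
endfacet
facet normal 0.330 -0.907 0.263
outer loop
vertex -0.603 -0.404 -2.36
vertex -1.954 -0.61 -1.378
vertex -1.674 -0.843 -2.531
endloop
endfacet
facet normal -0.915 -0.375 -0.146
outer loop
vertex -1.674 -0.843 -2.531
vertex -2.257 0.224 -1.62
vertex -1.977 -0.009 -2.774
endloop
endfacet
facet normal 0.232 -0.194 -0.953
outer loop
vertex -1.977 -0.009 -2.774
vertex -0.603 -0.404 -2.36
vertex -1.674 -0.843 -2.531
endloop
endfacet
facet normal -0.231 0.193 0.954
outer loop
vertex -1.954 -0.61 -1.378
vertex -1.186 0.663 -1.449
vertex -2.257 0.224 -1.62
endloop
endfacet
facet normal 0.329 -0.907 0.263
outer loop
vertex -0.883 -0.171 -1.206
vertex -1.954 -0.61 -1.378
vertex -0.603 -0.404 -2.36
endloop
endfacet
facet normal -0.232 0.193 0.953
outer loop
vertex -0.883 -0.171 -1.206
vertex -1.186 0.663 -1.449
vertex -1.954 -0.61 -1.378
endloop
endfacet
facet normal -0.330 0.907 -0.263
outer loop
vertex -2.257 0.224 -1.62
vertex -1.186 0.663 -1.449
vertex -1.977 -0.009 -2.774
endloop
endfacet
facet normal 0.232 -0.192 -0.954
outer loop
vertex -0.906 0.43 -2.602
vertex -0.603 -0.404 -2.36
vertex -1.977 -0.009 -2.774
endloop
endfacet
facet normal -0.329 0.907 -0.263
outer loop
vertex -1.977 -0.009 -2.774
vertex -1.186 0.663 -1.449
vertex -0.906 0.43 -2.602
endloop
endfacet
facet normal 0.915 0.375 0.146
outer loop
vertex -0.906 0.43 -2.602
vertex -0.883 -0.171 -1.206
vertex -0.603 -0.404 -2.36
endloop
endfacet
facet normal 0.915 0.375 0.146
outer loop
vertex -1.186 0.663 -1.449
vertex -0.883 -0.171 -1.206
vertex -0.906 0.43 -2.602
endloop
endfacet
facet normal -0.494 0.697 0.519
outer loop
vertex 1.878 2.754 -2.251
vertex 3.644 3.087 -1.017
vertex 2.531 4.204 -3.577
endloop
endfacet
facet normal -0.810 -0.153 -0.566
outer loop
vertex 2.936 3.633 -4.003
vertex 1.878 2.754 -2.251
vertex 2.531 4.204 -3.577
endloop
endfacet
facet normal -0.494 0.697 0.519
outer loop
vertex 2.531 4.204 -3.577
vertex 3.644 3.087 -1.017
vertex 4.297 4.537 -2.343
endloop
endfacet
facet normal 0.315 0.701 -0.640
outer loop
vertex 4.297 4.537 -2.343
vertex 2.936 3.633 -4.003
vertex 2.531 4.204 -3.577
endloop
endfacet
facet normal -0.315 -0.701 0.640
outer loop
vertex 1.878 2.754 -2.251
vertex 4.049 2.516 -1.443
vertex 3.644 3.087 -1.017
endloop
endfacet
facet normal -0.810 -0.153 -0.566
outer loop
vertex 2.283 2.183 -2.677
vertex 1.878 2.754 -2.251
vertex 2.936 3.633 -4.003
endloop
endfacet
facet normal -0.315 -0.701 0.640
outer loop
vertex 2.283 2.183 -2.677
vertex 4.049 2.516 -1.443
vertex 1.878 2.754 -2.251
endloop
endfacet
facet normal 0.810 0.153 0.566
outer loop
vertex 3.644 3.087 -1.017
vertex 4.049 2.516 -1.443
vertex 4.297 4.537 -2.343
endloop
endfacet
facet normal 0.315 0.701 -0.640
outer loop
vertex 4.702 3.966 -2.769
vertex 2.936 3.633 -4.003
vertex 4.297 4.537 -2.343
endloop
endfacet
facet normal 0.810 0.153 0.566
outer loop
vertex 4.297 4.537 -2.343
vertex 4.049 2.516 -1.443
vertex 4.702 3.966 -2.769
endloop
endfacet
facet normal 0.494 -0.697 -0.519
outer loop
vertex 4.702 3.966 -2.769
vertex 2.283 2.183 -2.677
vertex 2.936 3.633 -4.003
endloop
endfacet
facet normal 0.494 -0.697 -0.519
outer loop
vertex 4.049 2.516 -1.443
vertex 2.283 2.183 -2.677
vertex 4.702 3.966 -2.769
endloop
endfacet

endsolid


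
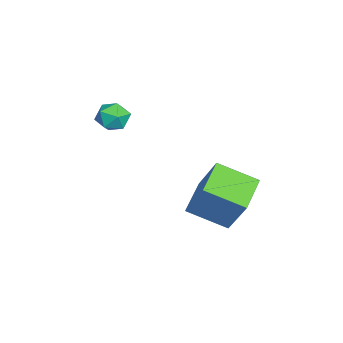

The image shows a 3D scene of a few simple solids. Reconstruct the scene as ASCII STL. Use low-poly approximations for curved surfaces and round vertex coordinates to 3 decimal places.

solid 
facet normal -0.565 0.823 -0.051
outer loop
vertex 0.083 -3.584 0.403
vertex -0.184 -3.731 0.991
vertex 0.362 -3.358 0.959
endloop
endfacet
facet normal 0.052 0.916 -0.398
outer loop
vertex 0.083 -3.584 0.403
vertex 0.362 -3.358 0.959
vertex 0.742 -3.592 0.47
endloop
endfacet
facet normal 0.097 0.415 -0.905
outer loop
vertex 0.083 -3.584 0.403
vertex 0.742 -3.592 0.47
vertex 0.43 -4.11 0.199
endloop
endfacet
facet normal -0.492 0.013 -0.870
outer loop
vertex 0.083 -3.584 0.403
vertex 0.43 -4.11 0.199
vertex -0.142 -4.196 0.521
endloop
endfacet
facet normal -0.901 0.265 -0.343
outer loop
vertex 0.083 -3.584 0.403
vertex -0.142 -4.196 0.521
vertex -0.184 -3.731 0.991
endloop
endfacet
facet normal 0.583 0.810 0.066
outer loop
vertex 0.742 -3.592 0.47
vertex 0.362 -3.358 0.959
vertex 0.882 -3.744 1.099
endloop
endfacet
facet normal -0.414 0.660 0.627
outer loop
vertex 0.362 -3.358 0.959
vertex -0.184 -3.731 0.991
vertex 0.31 -3.83 1.421
endloop
endfacet
facet normal -0.958 -0.243 0.155
outer loop
vertex -0.184 -3.731 0.991
vertex -0.142 -4.196 0.521
vertex -0.002 -4.348 1.15
endloop
endfacet
facet normal -0.295 -0.651 -0.699
outer loop
vertex -0.142 -4.196 0.521
vertex 0.43 -4.11 0.199
vertex 0.378 -4.582 0.661
endloop
endfacet
facet normal 0.656 -0.001 -0.754
outer loop
vertex 0.43 -4.11 0.199
vertex 0.742 -3.592 0.47
vertex 0.924 -4.209 0.629
endloop
endfacet
facet normal 0.492 -0.013 0.870
outer loop
vertex 0.657 -4.356 1.217
vertex 0.882 -3.744 1.099
vertex 0.31 -3.83 1.421
endloop
endfacet
facet normal -0.097 -0.415 0.905
outer loop
vertex 0.657 -4.356 1.217
vertex 0.31 -3.83 1.421
vertex -0.002 -4.348 1.15
endloop
endfacet
facet normal -0.052 -0.916 0.398
outer loop
vertex 0.657 -4.356 1.217
vertex -0.002 -4.348 1.15
vertex 0.378 -4.582 0.661
endloop
endfacet
facet normal 0.565 -0.823 0.051
outer loop
vertex 0.657 -4.356 1.217
vertex 0.378 -4.582 0.661
vertex 0.924 -4.209 0.629
endloop
endfacet
facet normal 0.901 -0.265 0.343
outer loop
vertex 0.657 -4.356 1.217
vertex 0.924 -4.209 0.629
vertex 0.882 -3.744 1.099
endloop
endfacet
facet normal 0.295 0.651 0.699
outer loop
vertex 0.31 -3.83 1.421
vertex 0.882 -3.744 1.099
vertex 0.362 -3.358 0.959
endloop
endfacet
facet normal -0.656 0.001 0.754
outer loop
vertex -0.002 -4.348 1.15
vertex 0.31 -3.83 1.421
vertex -0.184 -3.731 0.991
endloop
endfacet
facet normal -0.583 -0.810 -0.066
outer loop
vertex 0.378 -4.582 0.661
vertex -0.002 -4.348 1.15
vertex -0.142 -4.196 0.521
endloop
endfacet
facet normal 0.414 -0.660 -0.627
outer loop
vertex 0.924 -4.209 0.629
vertex 0.378 -4.582 0.661
vertex 0.43 -4.11 0.199
endloop
endfacet
facet normal 0.958 0.243 -0.155
outer loop
vertex 0.882 -3.744 1.099
vertex 0.924 -4.209 0.629
vertex 0.742 -3.592 0.47
endloop
endfacet
facet normal -0.383 -0.348 -0.856
outer loop
vertex 1.888 -1.493 -2.728
vertex 0.533 -1.098 -2.283
vertex 2.085 -0.064 -3.398
endloop
endfacet
facet normal 0.916 -0.267 -0.301
outer loop
vertex 2.747 0.538 -1.917
vertex 1.888 -1.493 -2.728
vertex 2.085 -0.064 -3.398
endloop
endfacet
facet normal -0.383 -0.348 -0.856
outer loop
vertex 2.085 -0.064 -3.398
vertex 0.533 -1.098 -2.283
vertex 0.73 0.331 -2.952
endloop
endfacet
facet normal 0.124 0.899 -0.421
outer loop
vertex 0.73 0.331 -2.952
vertex 2.747 0.538 -1.917
vertex 2.085 -0.064 -3.398
endloop
endfacet
facet normal -0.124 -0.899 0.421
outer loop
vertex 1.888 -1.493 -2.728
vertex 1.195 -0.496 -0.802
vertex 0.533 -1.098 -2.283
endloop
endfacet
facet normal 0.916 -0.267 -0.301
outer loop
vertex 2.55 -0.891 -1.248
vertex 1.888 -1.493 -2.728
vertex 2.747 0.538 -1.917
endloop
endfacet
facet normal -0.123 -0.899 0.421
outer loop
vertex 2.55 -0.891 -1.248
vertex 1.195 -0.496 -0.802
vertex 1.888 -1.493 -2.728
endloop
endfacet
facet normal -0.916 0.267 0.301
outer loop
vertex 0.533 -1.098 -2.283
vertex 1.195 -0.496 -0.802
vertex 0.73 0.331 -2.952
endloop
endfacet
facet normal 0.124 0.899 -0.421
outer loop
vertex 1.392 0.933 -1.472
vertex 2.747 0.538 -1.917
vertex 0.73 0.331 -2.952
endloop
endfacet
facet normal -0.915 0.267 0.301
outer loop
vertex 0.73 0.331 -2.952
vertex 1.195 -0.496 -0.802
vertex 1.392 0.933 -1.472
endloop
endfacet
facet normal 0.383 0.348 0.856
outer loop
vertex 1.392 0.933 -1.472
vertex 2.55 -0.891 -1.248
vertex 2.747 0.538 -1.917
endloop
endfacet
facet normal 0.383 0.348 0.856
outer loop
vertex 1.195 -0.496 -0.802
vertex 2.55 -0.891 -1.248
vertex 1.392 0.933 -1.472
endloop
endfacet

endsolid


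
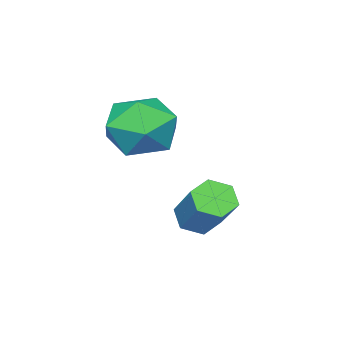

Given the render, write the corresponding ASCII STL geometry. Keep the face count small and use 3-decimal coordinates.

solid 
facet normal -0.812 0.429 0.396
outer loop
vertex -1.445 0.156 -0.066
vertex -1.184 -0.277 0.939
vertex -0.792 0.736 0.645
endloop
endfacet
facet normal -0.560 0.815 -0.150
outer loop
vertex -1.445 0.156 -0.066
vertex -0.792 0.736 0.645
vertex -0.542 0.706 -0.451
endloop
endfacet
facet normal -0.555 0.399 -0.730
outer loop
vertex -1.445 0.156 -0.066
vertex -0.542 0.706 -0.451
vertex -0.779 -0.325 -0.835
endloop
endfacet
facet normal -0.803 -0.244 -0.543
outer loop
vertex -1.445 0.156 -0.066
vertex -0.779 -0.325 -0.835
vertex -1.176 -0.932 0.025
endloop
endfacet
facet normal -0.962 -0.225 0.153
outer loop
vertex -1.445 0.156 -0.066
vertex -1.176 -0.932 0.025
vertex -1.184 -0.277 0.939
endloop
endfacet
facet normal 0.115 0.993 -0.001
outer loop
vertex -0.542 0.706 -0.451
vertex -0.792 0.736 0.645
vertex 0.276 0.612 0.315
endloop
endfacet
facet normal -0.294 0.370 0.882
outer loop
vertex -0.792 0.736 0.645
vertex -1.184 -0.277 0.939
vertex -0.121 0.005 1.175
endloop
endfacet
facet normal -0.536 -0.688 0.488
outer loop
vertex -1.184 -0.277 0.939
vertex -1.176 -0.932 0.025
vertex -0.358 -1.026 0.791
endloop
endfacet
facet normal -0.280 -0.719 -0.637
outer loop
vertex -1.176 -0.932 0.025
vertex -0.779 -0.325 -0.835
vertex -0.108 -1.056 -0.305
endloop
endfacet
facet normal 0.123 0.321 -0.939
outer loop
vertex -0.779 -0.325 -0.835
vertex -0.542 0.706 -0.451
vertex 0.284 -0.043 -0.599
endloop
endfacet
facet normal 0.803 0.244 0.543
outer loop
vertex 0.545 -0.476 0.406
vertex 0.276 0.612 0.315
vertex -0.121 0.005 1.175
endloop
endfacet
facet normal 0.555 -0.399 0.730
outer loop
vertex 0.545 -0.476 0.406
vertex -0.121 0.005 1.175
vertex -0.358 -1.026 0.791
endloop
endfacet
facet normal 0.560 -0.815 0.150
outer loop
vertex 0.545 -0.476 0.406
vertex -0.358 -1.026 0.791
vertex -0.108 -1.056 -0.305
endloop
endfacet
facet normal 0.812 -0.429 -0.396
outer loop
vertex 0.545 -0.476 0.406
vertex -0.108 -1.056 -0.305
vertex 0.284 -0.043 -0.599
endloop
endfacet
facet normal 0.962 0.225 -0.153
outer loop
vertex 0.545 -0.476 0.406
vertex 0.284 -0.043 -0.599
vertex 0.276 0.612 0.315
endloop
endfacet
facet normal 0.280 0.719 0.637
outer loop
vertex -0.121 0.005 1.175
vertex 0.276 0.612 0.315
vertex -0.792 0.736 0.645
endloop
endfacet
facet normal -0.123 -0.321 0.939
outer loop
vertex -0.358 -1.026 0.791
vertex -0.121 0.005 1.175
vertex -1.184 -0.277 0.939
endloop
endfacet
facet normal -0.115 -0.993 0.001
outer loop
vertex -0.108 -1.056 -0.305
vertex -0.358 -1.026 0.791
vertex -1.176 -0.932 0.025
endloop
endfacet
facet normal 0.294 -0.370 -0.882
outer loop
vertex 0.284 -0.043 -0.599
vertex -0.108 -1.056 -0.305
vertex -0.779 -0.325 -0.835
endloop
endfacet
facet normal 0.536 0.688 -0.488
outer loop
vertex 0.276 0.612 0.315
vertex 0.284 -0.043 -0.599
vertex -0.542 0.706 -0.451
endloop
endfacet
facet normal -0.367 -0.626 -0.688
outer loop
vertex -0.033 1.481 -2.832
vertex -0.621 1.561 -2.591
vertex -0.41 1.948 -3.056
endloop
endfacet
facet normal 0.720 0.276 -0.636
outer loop
vertex -0.033 1.481 -2.832
vertex -0.41 1.948 -3.056
vertex 0.588 2.538 -1.67
endloop
endfacet
facet normal 0.720 0.276 -0.636
outer loop
vertex 0.588 2.538 -1.67
vertex -0.41 1.948 -3.056
vertex 0.212 3.005 -1.893
endloop
endfacet
facet normal 0.369 0.625 0.688
outer loop
vertex 0.588 2.538 -1.67
vertex 0.212 3.005 -1.893
vertex 0.001 2.619 -1.429
endloop
endfacet
facet normal -0.368 -0.626 -0.688
outer loop
vertex -0.41 1.948 -3.056
vertex -0.621 1.561 -2.591
vertex -0.997 2.028 -2.815
endloop
endfacet
facet normal -0.150 0.770 -0.620
outer loop
vertex -0.41 1.948 -3.056
vertex -0.997 2.028 -2.815
vertex 0.212 3.005 -1.893
endloop
endfacet
facet normal -0.148 0.770 -0.621
outer loop
vertex 0.212 3.005 -1.893
vertex -0.997 2.028 -2.815
vertex -0.376 3.086 -1.652
endloop
endfacet
facet normal 0.368 0.626 0.688
outer loop
vertex 0.212 3.005 -1.893
vertex -0.376 3.086 -1.652
vertex 0.001 2.619 -1.429
endloop
endfacet
facet normal -0.368 -0.626 -0.687
outer loop
vertex -0.997 2.028 -2.815
vertex -0.621 1.561 -2.591
vertex -1.208 1.642 -2.35
endloop
endfacet
facet normal -0.870 0.494 0.015
outer loop
vertex -0.997 2.028 -2.815
vertex -1.208 1.642 -2.35
vertex -0.376 3.086 -1.652
endloop
endfacet
facet normal -0.870 0.493 0.016
outer loop
vertex -0.376 3.086 -1.652
vertex -1.208 1.642 -2.35
vertex -0.587 2.699 -1.188
endloop
endfacet
facet normal 0.367 0.625 0.689
outer loop
vertex -0.376 3.086 -1.652
vertex -0.587 2.699 -1.188
vertex 0.001 2.619 -1.429
endloop
endfacet
facet normal -0.369 -0.625 -0.688
outer loop
vertex -1.208 1.642 -2.35
vertex -0.621 1.561 -2.591
vertex -0.832 1.175 -2.127
endloop
endfacet
facet normal -0.720 -0.276 0.636
outer loop
vertex -1.208 1.642 -2.35
vertex -0.832 1.175 -2.127
vertex -0.587 2.699 -1.188
endloop
endfacet
facet normal -0.720 -0.276 0.636
outer loop
vertex -0.587 2.699 -1.188
vertex -0.832 1.175 -2.127
vertex -0.21 2.232 -0.964
endloop
endfacet
facet normal 0.367 0.626 0.688
outer loop
vertex -0.587 2.699 -1.188
vertex -0.21 2.232 -0.964
vertex 0.001 2.619 -1.429
endloop
endfacet
facet normal -0.368 -0.626 -0.688
outer loop
vertex -0.832 1.175 -2.127
vertex -0.621 1.561 -2.591
vertex -0.244 1.094 -2.368
endloop
endfacet
facet normal 0.148 -0.770 0.621
outer loop
vertex -0.832 1.175 -2.127
vertex -0.244 1.094 -2.368
vertex -0.21 2.232 -0.964
endloop
endfacet
facet normal 0.150 -0.770 0.620
outer loop
vertex -0.21 2.232 -0.964
vertex -0.244 1.094 -2.368
vertex 0.377 2.152 -1.205
endloop
endfacet
facet normal 0.368 0.626 0.688
outer loop
vertex -0.21 2.232 -0.964
vertex 0.377 2.152 -1.205
vertex 0.001 2.619 -1.429
endloop
endfacet
facet normal -0.367 -0.625 -0.689
outer loop
vertex -0.244 1.094 -2.368
vertex -0.621 1.561 -2.591
vertex -0.033 1.481 -2.832
endloop
endfacet
facet normal 0.870 -0.493 -0.016
outer loop
vertex -0.244 1.094 -2.368
vertex -0.033 1.481 -2.832
vertex 0.377 2.152 -1.205
endloop
endfacet
facet normal 0.869 -0.494 -0.015
outer loop
vertex 0.377 2.152 -1.205
vertex -0.033 1.481 -2.832
vertex 0.588 2.538 -1.67
endloop
endfacet
facet normal 0.368 0.626 0.687
outer loop
vertex 0.377 2.152 -1.205
vertex 0.588 2.538 -1.67
vertex 0.001 2.619 -1.429
endloop
endfacet

endsolid


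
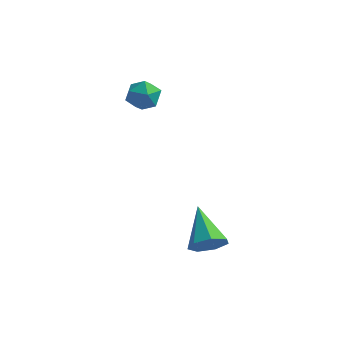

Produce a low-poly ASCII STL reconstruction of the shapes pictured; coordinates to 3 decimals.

solid 
facet normal -0.561 -0.083 0.823
outer loop
vertex -1.889 1.839 1.695
vertex -1.617 1.095 1.805
vertex -1.231 1.715 2.131
endloop
endfacet
facet normal -0.364 0.594 0.718
outer loop
vertex -1.889 1.839 1.695
vertex -1.231 1.715 2.131
vertex -1.259 2.323 1.614
endloop
endfacet
facet normal -0.601 0.795 0.076
outer loop
vertex -1.889 1.839 1.695
vertex -1.259 2.323 1.614
vertex -1.662 2.08 0.968
endloop
endfacet
facet normal -0.946 0.242 -0.215
outer loop
vertex -1.889 1.839 1.695
vertex -1.662 2.08 0.968
vertex -1.883 1.321 1.086
endloop
endfacet
facet normal -0.921 -0.300 0.246
outer loop
vertex -1.889 1.839 1.695
vertex -1.883 1.321 1.086
vertex -1.617 1.095 1.805
endloop
endfacet
facet normal 0.349 0.616 0.706
outer loop
vertex -1.259 2.323 1.614
vertex -1.231 1.715 2.131
vertex -0.597 1.879 1.674
endloop
endfacet
facet normal 0.029 -0.479 0.877
outer loop
vertex -1.231 1.715 2.131
vertex -1.617 1.095 1.805
vertex -0.818 1.12 1.792
endloop
endfacet
facet normal -0.553 -0.832 -0.057
outer loop
vertex -1.617 1.095 1.805
vertex -1.883 1.321 1.086
vertex -1.221 0.877 1.146
endloop
endfacet
facet normal -0.592 0.047 -0.804
outer loop
vertex -1.883 1.321 1.086
vertex -1.662 2.08 0.968
vertex -1.249 1.485 0.629
endloop
endfacet
facet normal -0.035 0.942 -0.333
outer loop
vertex -1.662 2.08 0.968
vertex -1.259 2.323 1.614
vertex -0.863 2.105 0.955
endloop
endfacet
facet normal 0.946 -0.242 0.215
outer loop
vertex -0.591 1.361 1.065
vertex -0.597 1.879 1.674
vertex -0.818 1.12 1.792
endloop
endfacet
facet normal 0.601 -0.795 -0.076
outer loop
vertex -0.591 1.361 1.065
vertex -0.818 1.12 1.792
vertex -1.221 0.877 1.146
endloop
endfacet
facet normal 0.364 -0.594 -0.718
outer loop
vertex -0.591 1.361 1.065
vertex -1.221 0.877 1.146
vertex -1.249 1.485 0.629
endloop
endfacet
facet normal 0.561 0.083 -0.823
outer loop
vertex -0.591 1.361 1.065
vertex -1.249 1.485 0.629
vertex -0.863 2.105 0.955
endloop
endfacet
facet normal 0.921 0.300 -0.246
outer loop
vertex -0.591 1.361 1.065
vertex -0.863 2.105 0.955
vertex -0.597 1.879 1.674
endloop
endfacet
facet normal 0.592 -0.047 0.804
outer loop
vertex -0.818 1.12 1.792
vertex -0.597 1.879 1.674
vertex -1.231 1.715 2.131
endloop
endfacet
facet normal 0.035 -0.942 0.333
outer loop
vertex -1.221 0.877 1.146
vertex -0.818 1.12 1.792
vertex -1.617 1.095 1.805
endloop
endfacet
facet normal -0.349 -0.616 -0.706
outer loop
vertex -1.249 1.485 0.629
vertex -1.221 0.877 1.146
vertex -1.883 1.321 1.086
endloop
endfacet
facet normal -0.029 0.479 -0.877
outer loop
vertex -0.863 2.105 0.955
vertex -1.249 1.485 0.629
vertex -1.662 2.08 0.968
endloop
endfacet
facet normal 0.553 0.832 0.057
outer loop
vertex -0.597 1.879 1.674
vertex -0.863 2.105 0.955
vertex -1.259 2.323 1.614
endloop
endfacet
facet normal 0.532 -0.656 -0.535
outer loop
vertex 3.407 -2.28 -2.949
vertex 3.151 -1.93 -3.633
vertex 3.808 -1.756 -3.193
endloop
endfacet
facet normal 0.396 0.121 0.910
outer loop
vertex 3.407 -2.28 -2.949
vertex 3.808 -1.756 -3.193
vertex 2.129 -0.67 -2.607
endloop
endfacet
facet normal 0.532 -0.657 -0.535
outer loop
vertex 3.808 -1.756 -3.193
vertex 3.151 -1.93 -3.633
vertex 3.714 -1.364 -3.768
endloop
endfacet
facet normal 0.592 0.708 0.386
outer loop
vertex 3.808 -1.756 -3.193
vertex 3.714 -1.364 -3.768
vertex 2.129 -0.67 -2.607
endloop
endfacet
facet normal 0.532 -0.656 -0.535
outer loop
vertex 3.714 -1.364 -3.768
vertex 3.151 -1.93 -3.633
vertex 3.196 -1.397 -4.242
endloop
endfacet
facet normal 0.201 0.937 -0.285
outer loop
vertex 3.714 -1.364 -3.768
vertex 3.196 -1.397 -4.242
vertex 2.129 -0.67 -2.607
endloop
endfacet
facet normal 0.532 -0.656 -0.535
outer loop
vertex 3.196 -1.397 -4.242
vertex 3.151 -1.93 -3.633
vertex 2.644 -1.832 -4.258
endloop
endfacet
facet normal -0.485 0.637 -0.599
outer loop
vertex 3.196 -1.397 -4.242
vertex 2.644 -1.832 -4.258
vertex 2.129 -0.67 -2.607
endloop
endfacet
facet normal 0.533 -0.656 -0.535
outer loop
vertex 2.644 -1.832 -4.258
vertex 3.151 -1.93 -3.633
vertex 2.474 -2.341 -3.803
endloop
endfacet
facet normal -0.948 0.032 -0.318
outer loop
vertex 2.644 -1.832 -4.258
vertex 2.474 -2.341 -3.803
vertex 2.129 -0.67 -2.607
endloop
endfacet
facet normal 0.533 -0.656 -0.535
outer loop
vertex 2.474 -2.341 -3.803
vertex 3.151 -1.93 -3.633
vertex 2.813 -2.54 -3.221
endloop
endfacet
facet normal -0.839 -0.420 0.345
outer loop
vertex 2.474 -2.341 -3.803
vertex 2.813 -2.54 -3.221
vertex 2.129 -0.67 -2.607
endloop
endfacet
facet normal 0.532 -0.656 -0.535
outer loop
vertex 2.813 -2.54 -3.221
vertex 3.151 -1.93 -3.633
vertex 3.407 -2.28 -2.949
endloop
endfacet
facet normal -0.242 -0.381 0.892
outer loop
vertex 2.813 -2.54 -3.221
vertex 3.407 -2.28 -2.949
vertex 2.129 -0.67 -2.607
endloop
endfacet

endsolid


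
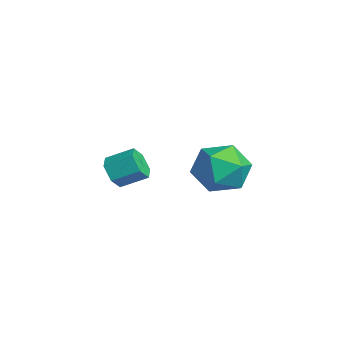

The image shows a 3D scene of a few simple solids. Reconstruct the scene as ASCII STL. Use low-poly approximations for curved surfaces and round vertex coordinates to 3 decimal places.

solid 
facet normal 0.276 0.776 0.567
outer loop
vertex 3.822 0.419 3.909
vertex 3.691 -0.197 4.816
vertex 4.668 -0.17 4.303
endloop
endfacet
facet normal 0.592 0.803 -0.072
outer loop
vertex 3.822 0.419 3.909
vertex 4.668 -0.17 4.303
vertex 4.482 -0.13 3.216
endloop
endfacet
facet normal 0.081 0.817 -0.571
outer loop
vertex 3.822 0.419 3.909
vertex 4.482 -0.13 3.216
vertex 3.39 -0.133 3.057
endloop
endfacet
facet normal -0.551 0.800 -0.239
outer loop
vertex 3.822 0.419 3.909
vertex 3.39 -0.133 3.057
vertex 2.901 -0.174 4.046
endloop
endfacet
facet normal -0.430 0.775 0.464
outer loop
vertex 3.822 0.419 3.909
vertex 2.901 -0.174 4.046
vertex 3.691 -0.197 4.816
endloop
endfacet
facet normal 0.967 0.201 -0.158
outer loop
vertex 4.482 -0.13 3.216
vertex 4.668 -0.17 4.303
vertex 4.759 -1.086 3.694
endloop
endfacet
facet normal 0.456 0.158 0.876
outer loop
vertex 4.668 -0.17 4.303
vertex 3.691 -0.197 4.816
vertex 4.27 -1.127 4.683
endloop
endfacet
facet normal -0.687 0.156 0.710
outer loop
vertex 3.691 -0.197 4.816
vertex 2.901 -0.174 4.046
vertex 3.178 -1.13 4.524
endloop
endfacet
facet normal -0.882 0.197 -0.428
outer loop
vertex 2.901 -0.174 4.046
vertex 3.39 -0.133 3.057
vertex 2.992 -1.09 3.437
endloop
endfacet
facet normal 0.140 0.225 -0.964
outer loop
vertex 3.39 -0.133 3.057
vertex 4.482 -0.13 3.216
vertex 3.969 -1.063 2.924
endloop
endfacet
facet normal 0.551 -0.800 0.239
outer loop
vertex 3.838 -1.679 3.831
vertex 4.759 -1.086 3.694
vertex 4.27 -1.127 4.683
endloop
endfacet
facet normal -0.081 -0.817 0.571
outer loop
vertex 3.838 -1.679 3.831
vertex 4.27 -1.127 4.683
vertex 3.178 -1.13 4.524
endloop
endfacet
facet normal -0.592 -0.803 0.072
outer loop
vertex 3.838 -1.679 3.831
vertex 3.178 -1.13 4.524
vertex 2.992 -1.09 3.437
endloop
endfacet
facet normal -0.276 -0.776 -0.567
outer loop
vertex 3.838 -1.679 3.831
vertex 2.992 -1.09 3.437
vertex 3.969 -1.063 2.924
endloop
endfacet
facet normal 0.430 -0.775 -0.464
outer loop
vertex 3.838 -1.679 3.831
vertex 3.969 -1.063 2.924
vertex 4.759 -1.086 3.694
endloop
endfacet
facet normal 0.882 -0.197 0.428
outer loop
vertex 4.27 -1.127 4.683
vertex 4.759 -1.086 3.694
vertex 4.668 -0.17 4.303
endloop
endfacet
facet normal -0.140 -0.225 0.964
outer loop
vertex 3.178 -1.13 4.524
vertex 4.27 -1.127 4.683
vertex 3.691 -0.197 4.816
endloop
endfacet
facet normal -0.967 -0.201 0.158
outer loop
vertex 2.992 -1.09 3.437
vertex 3.178 -1.13 4.524
vertex 2.901 -0.174 4.046
endloop
endfacet
facet normal -0.456 -0.158 -0.876
outer loop
vertex 3.969 -1.063 2.924
vertex 2.992 -1.09 3.437
vertex 3.39 -0.133 3.057
endloop
endfacet
facet normal 0.687 -0.156 -0.710
outer loop
vertex 4.759 -1.086 3.694
vertex 3.969 -1.063 2.924
vertex 4.482 -0.13 3.216
endloop
endfacet
facet normal -0.290 -0.841 -0.457
outer loop
vertex 0.117 -3.764 2.591
vertex -0.182 -3.391 2.094
vertex 0.477 -3.584 2.031
endloop
endfacet
facet normal 0.802 -0.474 0.364
outer loop
vertex 0.117 -3.764 2.591
vertex 0.477 -3.584 2.031
vertex 0.441 -2.822 3.103
endloop
endfacet
facet normal 0.801 -0.474 0.364
outer loop
vertex 0.441 -2.822 3.103
vertex 0.477 -3.584 2.031
vertex 0.802 -2.642 2.543
endloop
endfacet
facet normal 0.290 0.841 0.457
outer loop
vertex 0.441 -2.822 3.103
vertex 0.802 -2.642 2.543
vertex 0.142 -2.449 2.606
endloop
endfacet
facet normal -0.290 -0.841 -0.457
outer loop
vertex 0.477 -3.584 2.031
vertex -0.182 -3.391 2.094
vertex 0.178 -3.211 1.534
endloop
endfacet
facet normal 0.853 -0.011 -0.521
outer loop
vertex 0.477 -3.584 2.031
vertex 0.178 -3.211 1.534
vertex 0.802 -2.642 2.543
endloop
endfacet
facet normal 0.853 -0.010 -0.522
outer loop
vertex 0.802 -2.642 2.543
vertex 0.178 -3.211 1.534
vertex 0.502 -2.269 2.046
endloop
endfacet
facet normal 0.290 0.841 0.457
outer loop
vertex 0.802 -2.642 2.543
vertex 0.502 -2.269 2.046
vertex 0.142 -2.449 2.606
endloop
endfacet
facet normal -0.290 -0.841 -0.457
outer loop
vertex 0.178 -3.211 1.534
vertex -0.182 -3.391 2.094
vertex -0.481 -3.018 1.597
endloop
endfacet
facet normal 0.051 0.463 -0.885
outer loop
vertex 0.178 -3.211 1.534
vertex -0.481 -3.018 1.597
vertex 0.502 -2.269 2.046
endloop
endfacet
facet normal 0.051 0.463 -0.885
outer loop
vertex 0.502 -2.269 2.046
vertex -0.481 -3.018 1.597
vertex -0.157 -2.076 2.109
endloop
endfacet
facet normal 0.290 0.841 0.457
outer loop
vertex 0.502 -2.269 2.046
vertex -0.157 -2.076 2.109
vertex 0.142 -2.449 2.606
endloop
endfacet
facet normal -0.290 -0.841 -0.457
outer loop
vertex -0.481 -3.018 1.597
vertex -0.182 -3.391 2.094
vertex -0.842 -3.198 2.157
endloop
endfacet
facet normal -0.802 0.474 -0.364
outer loop
vertex -0.481 -3.018 1.597
vertex -0.842 -3.198 2.157
vertex -0.157 -2.076 2.109
endloop
endfacet
facet normal -0.802 0.474 -0.363
outer loop
vertex -0.157 -2.076 2.109
vertex -0.842 -3.198 2.157
vertex -0.517 -2.256 2.669
endloop
endfacet
facet normal 0.290 0.841 0.457
outer loop
vertex -0.157 -2.076 2.109
vertex -0.517 -2.256 2.669
vertex 0.142 -2.449 2.606
endloop
endfacet
facet normal -0.290 -0.841 -0.457
outer loop
vertex -0.842 -3.198 2.157
vertex -0.182 -3.391 2.094
vertex -0.542 -3.571 2.654
endloop
endfacet
facet normal -0.853 0.010 0.522
outer loop
vertex -0.842 -3.198 2.157
vertex -0.542 -3.571 2.654
vertex -0.517 -2.256 2.669
endloop
endfacet
facet normal -0.853 0.010 0.521
outer loop
vertex -0.517 -2.256 2.669
vertex -0.542 -3.571 2.654
vertex -0.218 -2.629 3.166
endloop
endfacet
facet normal 0.290 0.841 0.457
outer loop
vertex -0.517 -2.256 2.669
vertex -0.218 -2.629 3.166
vertex 0.142 -2.449 2.606
endloop
endfacet
facet normal -0.290 -0.841 -0.457
outer loop
vertex -0.542 -3.571 2.654
vertex -0.182 -3.391 2.094
vertex 0.117 -3.764 2.591
endloop
endfacet
facet normal -0.051 -0.463 0.885
outer loop
vertex -0.542 -3.571 2.654
vertex 0.117 -3.764 2.591
vertex -0.218 -2.629 3.166
endloop
endfacet
facet normal -0.051 -0.463 0.885
outer loop
vertex -0.218 -2.629 3.166
vertex 0.117 -3.764 2.591
vertex 0.441 -2.822 3.103
endloop
endfacet
facet normal 0.290 0.841 0.457
outer loop
vertex -0.218 -2.629 3.166
vertex 0.441 -2.822 3.103
vertex 0.142 -2.449 2.606
endloop
endfacet

endsolid


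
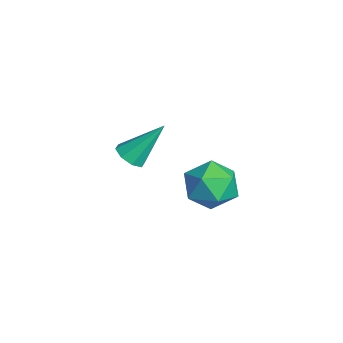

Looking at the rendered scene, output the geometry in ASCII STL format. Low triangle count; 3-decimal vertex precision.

solid 
facet normal -0.051 -0.636 -0.770
outer loop
vertex -0.599 -2.46 2.505
vertex -0.988 -2.701 2.73
vertex -0.945 -2.311 2.405
endloop
endfacet
facet normal 0.452 0.832 -0.323
outer loop
vertex -0.599 -2.46 2.505
vertex -0.945 -2.311 2.405
vertex -0.912 -1.759 3.87
endloop
endfacet
facet normal -0.051 -0.636 -0.770
outer loop
vertex -0.945 -2.311 2.405
vertex -0.988 -2.701 2.73
vertex -1.317 -2.39 2.495
endloop
endfacet
facet normal -0.272 0.902 -0.334
outer loop
vertex -0.945 -2.311 2.405
vertex -1.317 -2.39 2.495
vertex -0.912 -1.759 3.87
endloop
endfacet
facet normal -0.052 -0.637 -0.770
outer loop
vertex -1.317 -2.39 2.495
vertex -0.988 -2.701 2.73
vertex -1.496 -2.651 2.723
endloop
endfacet
facet normal -0.829 0.558 -0.012
outer loop
vertex -1.317 -2.39 2.495
vertex -1.496 -2.651 2.723
vertex -0.912 -1.759 3.87
endloop
endfacet
facet normal -0.052 -0.635 -0.770
outer loop
vertex -1.496 -2.651 2.723
vertex -0.988 -2.701 2.73
vertex -1.377 -2.942 2.955
endloop
endfacet
facet normal -0.891 -0.002 0.455
outer loop
vertex -1.496 -2.651 2.723
vertex -1.377 -2.942 2.955
vertex -0.912 -1.759 3.87
endloop
endfacet
facet normal -0.050 -0.637 -0.769
outer loop
vertex -1.377 -2.942 2.955
vertex -0.988 -2.701 2.73
vertex -1.031 -3.091 3.056
endloop
endfacet
facet normal -0.422 -0.445 0.790
outer loop
vertex -1.377 -2.942 2.955
vertex -1.031 -3.091 3.056
vertex -0.912 -1.759 3.87
endloop
endfacet
facet normal -0.051 -0.637 -0.769
outer loop
vertex -1.031 -3.091 3.056
vertex -0.988 -2.701 2.73
vertex -0.659 -3.012 2.966
endloop
endfacet
facet normal 0.303 -0.516 0.801
outer loop
vertex -1.031 -3.091 3.056
vertex -0.659 -3.012 2.966
vertex -0.912 -1.759 3.87
endloop
endfacet
facet normal -0.051 -0.637 -0.769
outer loop
vertex -0.659 -3.012 2.966
vertex -0.988 -2.701 2.73
vertex -0.481 -2.751 2.738
endloop
endfacet
facet normal 0.862 -0.171 0.478
outer loop
vertex -0.659 -3.012 2.966
vertex -0.481 -2.751 2.738
vertex -0.912 -1.759 3.87
endloop
endfacet
facet normal -0.051 -0.637 -0.769
outer loop
vertex -0.481 -2.751 2.738
vertex -0.988 -2.701 2.73
vertex -0.599 -2.46 2.505
endloop
endfacet
facet normal 0.923 0.385 0.014
outer loop
vertex -0.481 -2.751 2.738
vertex -0.599 -2.46 2.505
vertex -0.912 -1.759 3.87
endloop
endfacet
facet normal -0.760 0.416 0.499
outer loop
vertex 1.342 -1.212 3.69
vertex 1.818 -1.14 4.355
vertex 1.788 -0.534 3.804
endloop
endfacet
facet normal -0.803 0.562 -0.198
outer loop
vertex 1.342 -1.212 3.69
vertex 1.788 -0.534 3.804
vertex 1.736 -0.871 3.058
endloop
endfacet
facet normal -0.833 -0.059 -0.551
outer loop
vertex 1.342 -1.212 3.69
vertex 1.736 -0.871 3.058
vertex 1.734 -1.686 3.148
endloop
endfacet
facet normal -0.807 -0.586 -0.072
outer loop
vertex 1.342 -1.212 3.69
vertex 1.734 -1.686 3.148
vertex 1.784 -1.853 3.949
endloop
endfacet
facet normal -0.762 -0.292 0.577
outer loop
vertex 1.342 -1.212 3.69
vertex 1.784 -1.853 3.949
vertex 1.818 -1.14 4.355
endloop
endfacet
facet normal -0.206 0.897 -0.391
outer loop
vertex 1.736 -0.871 3.058
vertex 1.788 -0.534 3.804
vertex 2.456 -0.587 3.331
endloop
endfacet
facet normal -0.133 0.663 0.737
outer loop
vertex 1.788 -0.534 3.804
vertex 1.818 -1.14 4.355
vertex 2.506 -0.754 4.132
endloop
endfacet
facet normal -0.136 -0.485 0.864
outer loop
vertex 1.818 -1.14 4.355
vertex 1.784 -1.853 3.949
vertex 2.504 -1.569 4.222
endloop
endfacet
facet normal -0.209 -0.960 -0.187
outer loop
vertex 1.784 -1.853 3.949
vertex 1.734 -1.686 3.148
vertex 2.452 -1.906 3.476
endloop
endfacet
facet normal -0.253 -0.106 -0.962
outer loop
vertex 1.734 -1.686 3.148
vertex 1.736 -0.871 3.058
vertex 2.422 -1.3 2.925
endloop
endfacet
facet normal 0.807 0.586 0.072
outer loop
vertex 2.898 -1.228 3.59
vertex 2.456 -0.587 3.331
vertex 2.506 -0.754 4.132
endloop
endfacet
facet normal 0.833 0.059 0.551
outer loop
vertex 2.898 -1.228 3.59
vertex 2.506 -0.754 4.132
vertex 2.504 -1.569 4.222
endloop
endfacet
facet normal 0.803 -0.562 0.198
outer loop
vertex 2.898 -1.228 3.59
vertex 2.504 -1.569 4.222
vertex 2.452 -1.906 3.476
endloop
endfacet
facet normal 0.760 -0.416 -0.499
outer loop
vertex 2.898 -1.228 3.59
vertex 2.452 -1.906 3.476
vertex 2.422 -1.3 2.925
endloop
endfacet
facet normal 0.762 0.292 -0.577
outer loop
vertex 2.898 -1.228 3.59
vertex 2.422 -1.3 2.925
vertex 2.456 -0.587 3.331
endloop
endfacet
facet normal 0.209 0.960 0.187
outer loop
vertex 2.506 -0.754 4.132
vertex 2.456 -0.587 3.331
vertex 1.788 -0.534 3.804
endloop
endfacet
facet normal 0.253 0.106 0.962
outer loop
vertex 2.504 -1.569 4.222
vertex 2.506 -0.754 4.132
vertex 1.818 -1.14 4.355
endloop
endfacet
facet normal 0.206 -0.897 0.391
outer loop
vertex 2.452 -1.906 3.476
vertex 2.504 -1.569 4.222
vertex 1.784 -1.853 3.949
endloop
endfacet
facet normal 0.133 -0.663 -0.737
outer loop
vertex 2.422 -1.3 2.925
vertex 2.452 -1.906 3.476
vertex 1.734 -1.686 3.148
endloop
endfacet
facet normal 0.136 0.485 -0.864
outer loop
vertex 2.456 -0.587 3.331
vertex 2.422 -1.3 2.925
vertex 1.736 -0.871 3.058
endloop
endfacet

endsolid


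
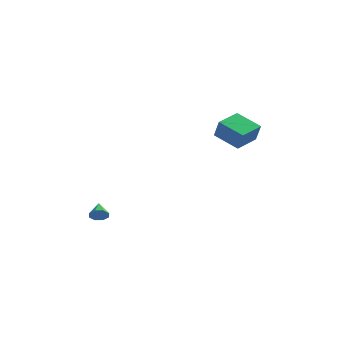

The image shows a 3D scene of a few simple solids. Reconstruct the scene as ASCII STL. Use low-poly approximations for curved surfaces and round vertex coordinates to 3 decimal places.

solid 
facet normal -0.777 0.558 0.290
outer loop
vertex 2.764 0.061 3.406
vertex 3.76 1.425 3.45
vertex 2.492 0.298 2.22
endloop
endfacet
facet normal -0.590 -0.807 -0.026
outer loop
vertex 3.86 -0.685 1.71
vertex 2.764 0.061 3.406
vertex 2.492 0.298 2.22
endloop
endfacet
facet normal -0.777 0.558 0.290
outer loop
vertex 2.492 0.298 2.22
vertex 3.76 1.425 3.45
vertex 3.488 1.662 2.264
endloop
endfacet
facet normal -0.219 0.191 -0.957
outer loop
vertex 3.488 1.662 2.264
vertex 3.86 -0.685 1.71
vertex 2.492 0.298 2.22
endloop
endfacet
facet normal 0.219 -0.191 0.957
outer loop
vertex 2.764 0.061 3.406
vertex 5.128 0.442 2.94
vertex 3.76 1.425 3.45
endloop
endfacet
facet normal -0.590 -0.807 -0.026
outer loop
vertex 4.132 -0.922 2.896
vertex 2.764 0.061 3.406
vertex 3.86 -0.685 1.71
endloop
endfacet
facet normal 0.219 -0.191 0.957
outer loop
vertex 4.132 -0.922 2.896
vertex 5.128 0.442 2.94
vertex 2.764 0.061 3.406
endloop
endfacet
facet normal 0.590 0.807 0.026
outer loop
vertex 3.76 1.425 3.45
vertex 5.128 0.442 2.94
vertex 3.488 1.662 2.264
endloop
endfacet
facet normal -0.219 0.191 -0.957
outer loop
vertex 4.856 0.679 1.754
vertex 3.86 -0.685 1.71
vertex 3.488 1.662 2.264
endloop
endfacet
facet normal 0.590 0.807 0.026
outer loop
vertex 3.488 1.662 2.264
vertex 5.128 0.442 2.94
vertex 4.856 0.679 1.754
endloop
endfacet
facet normal 0.777 -0.558 -0.290
outer loop
vertex 4.856 0.679 1.754
vertex 4.132 -0.922 2.896
vertex 3.86 -0.685 1.71
endloop
endfacet
facet normal 0.777 -0.558 -0.290
outer loop
vertex 5.128 0.442 2.94
vertex 4.132 -0.922 2.896
vertex 4.856 0.679 1.754
endloop
endfacet
facet normal 0.090 -0.922 -0.377
outer loop
vertex -3.479 -3.631 -1.828
vertex -3.743 -3.449 -2.336
vertex -3.178 -3.475 -2.137
endloop
endfacet
facet normal 0.618 0.269 0.738
outer loop
vertex -3.479 -3.631 -1.828
vertex -3.178 -3.475 -2.137
vertex -3.837 -2.491 -1.944
endloop
endfacet
facet normal 0.090 -0.922 -0.376
outer loop
vertex -3.178 -3.475 -2.137
vertex -3.743 -3.449 -2.336
vertex -3.207 -3.304 -2.563
endloop
endfacet
facet normal 0.835 0.528 0.155
outer loop
vertex -3.178 -3.475 -2.137
vertex -3.207 -3.304 -2.563
vertex -3.837 -2.491 -1.944
endloop
endfacet
facet normal 0.090 -0.922 -0.377
outer loop
vertex -3.207 -3.304 -2.563
vertex -3.743 -3.449 -2.336
vertex -3.55 -3.218 -2.855
endloop
endfacet
facet normal 0.538 0.733 -0.416
outer loop
vertex -3.207 -3.304 -2.563
vertex -3.55 -3.218 -2.855
vertex -3.837 -2.491 -1.944
endloop
endfacet
facet normal 0.091 -0.922 -0.377
outer loop
vertex -3.55 -3.218 -2.855
vertex -3.743 -3.449 -2.336
vertex -4.007 -3.268 -2.843
endloop
endfacet
facet normal -0.100 0.762 -0.640
outer loop
vertex -3.55 -3.218 -2.855
vertex -4.007 -3.268 -2.843
vertex -3.837 -2.491 -1.944
endloop
endfacet
facet normal 0.091 -0.922 -0.377
outer loop
vertex -4.007 -3.268 -2.843
vertex -3.743 -3.449 -2.336
vertex -4.309 -3.424 -2.534
endloop
endfacet
facet normal -0.703 0.599 -0.385
outer loop
vertex -4.007 -3.268 -2.843
vertex -4.309 -3.424 -2.534
vertex -3.837 -2.491 -1.944
endloop
endfacet
facet normal 0.091 -0.922 -0.375
outer loop
vertex -4.309 -3.424 -2.534
vertex -3.743 -3.449 -2.336
vertex -4.279 -3.594 -2.109
endloop
endfacet
facet normal -0.919 0.338 0.200
outer loop
vertex -4.309 -3.424 -2.534
vertex -4.279 -3.594 -2.109
vertex -3.837 -2.491 -1.944
endloop
endfacet
facet normal 0.090 -0.922 -0.377
outer loop
vertex -4.279 -3.594 -2.109
vertex -3.743 -3.449 -2.336
vertex -3.936 -3.68 -1.817
endloop
endfacet
facet normal -0.623 0.134 0.771
outer loop
vertex -4.279 -3.594 -2.109
vertex -3.936 -3.68 -1.817
vertex -3.837 -2.491 -1.944
endloop
endfacet
facet normal 0.090 -0.922 -0.377
outer loop
vertex -3.936 -3.68 -1.817
vertex -3.743 -3.449 -2.336
vertex -3.479 -3.631 -1.828
endloop
endfacet
facet normal 0.013 0.105 0.994
outer loop
vertex -3.936 -3.68 -1.817
vertex -3.479 -3.631 -1.828
vertex -3.837 -2.491 -1.944
endloop
endfacet

endsolid
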